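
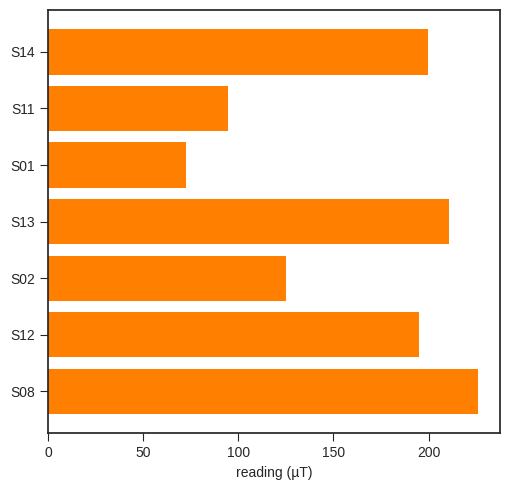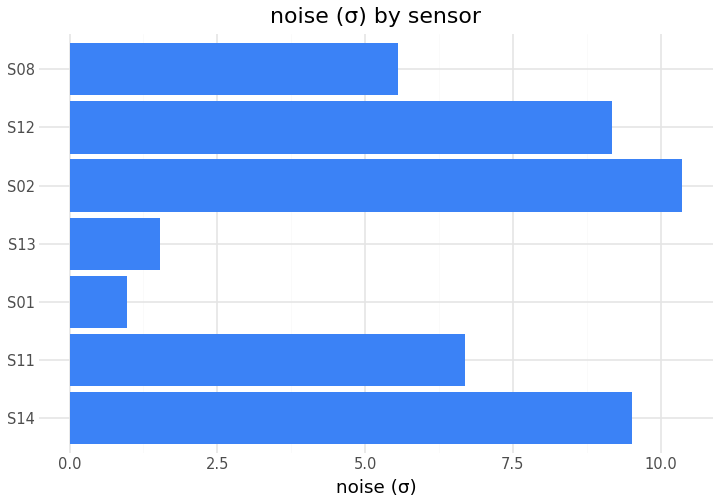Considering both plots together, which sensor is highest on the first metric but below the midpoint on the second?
S08

Chart 2 median noise (σ) ≈ 7; below-median sensors: S01, S13, S08. Among those, S08 has the highest reading (µT) (≈ 225).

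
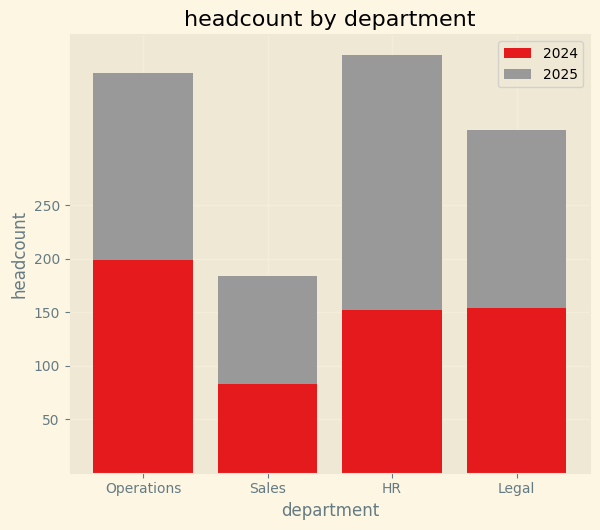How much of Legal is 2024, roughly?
≈ 150

2024 top ≈ 150, bottom ≈ 0; segment ≈ 150.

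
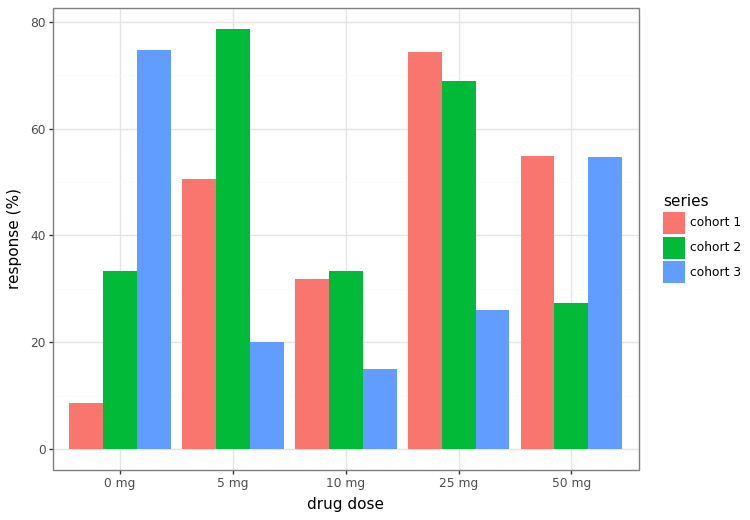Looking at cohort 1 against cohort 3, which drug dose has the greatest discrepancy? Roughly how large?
0 mg, ≈ 60 %

0 mg: cohort 1 ≈ 10, cohort 3 ≈ 70 → gap ≈ 60. Next-largest (25 mg) is only ≈ 40.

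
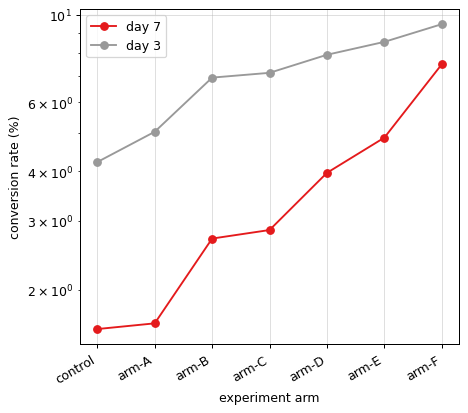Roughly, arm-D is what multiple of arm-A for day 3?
≈ 1.6×

arm-D ≈ 8, arm-A ≈ 5; 8/5 ≈ 1.6.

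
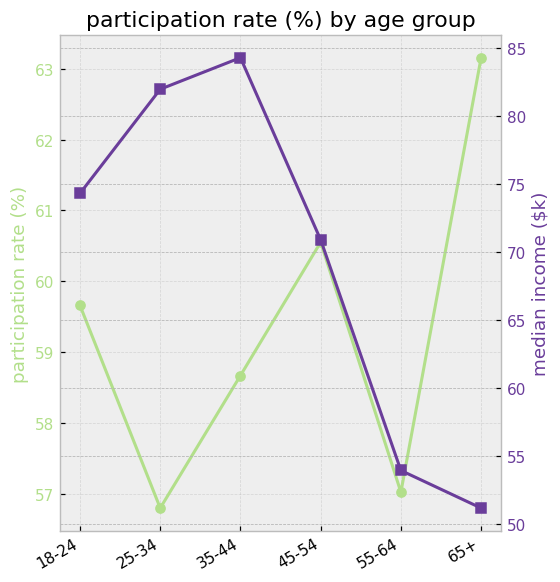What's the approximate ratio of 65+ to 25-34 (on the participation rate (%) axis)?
65+ ≈ 63, 25-34 ≈ 57; 63/57 ≈ 1.11.

≈ 1.11×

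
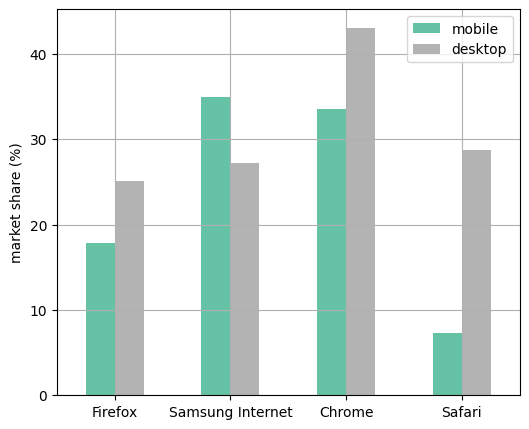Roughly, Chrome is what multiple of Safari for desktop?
Chrome ≈ 45, Safari ≈ 30; 45/30 ≈ 1.5.

≈ 1.5×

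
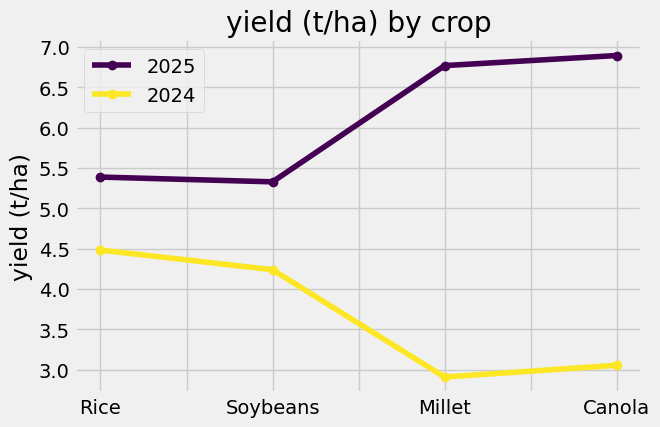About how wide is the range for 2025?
≈ 1.5

Max Canola ≈ 7.0, min Soybeans ≈ 5.5; range ≈ 1.5.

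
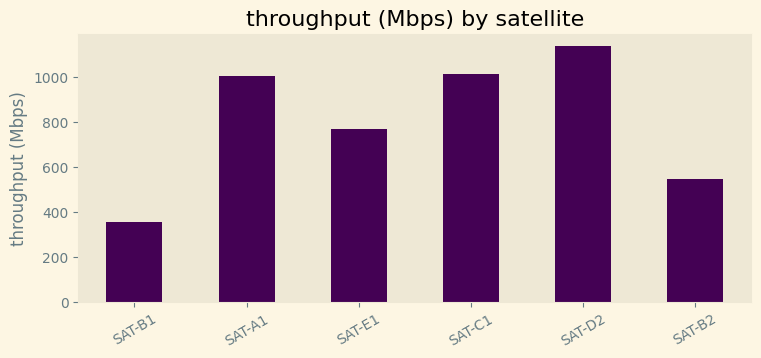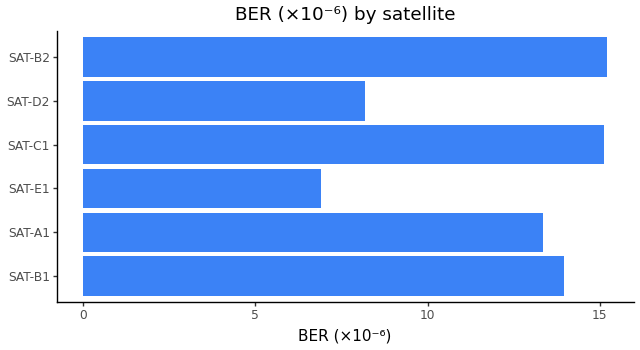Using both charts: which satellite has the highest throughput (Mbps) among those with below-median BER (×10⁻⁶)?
Chart 2 median BER (×10⁻⁶) ≈ 14; below-median satellites: SAT-A1, SAT-E1, SAT-D2. Among those, SAT-D2 has the highest throughput (Mbps) (≈ 1200).

SAT-D2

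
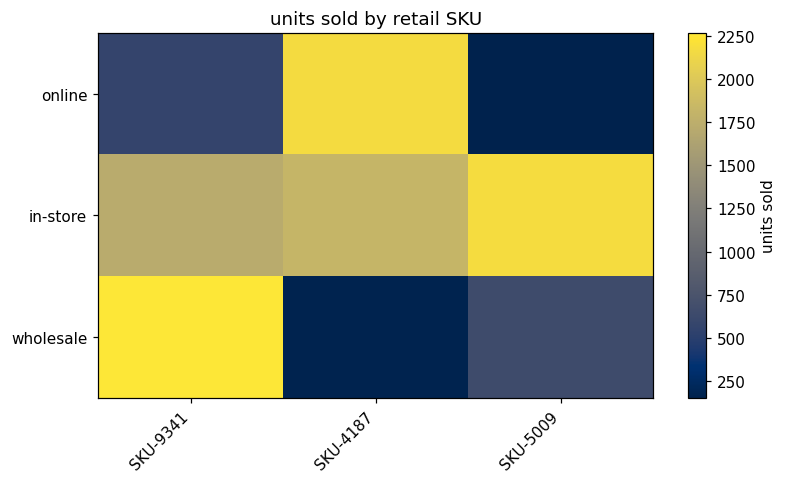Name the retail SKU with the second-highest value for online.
SKU-9341

Top 3 for online: SKU-4187 ≈ 2200, SKU-9341 ≈ 600, SKU-5009 ≈ 200.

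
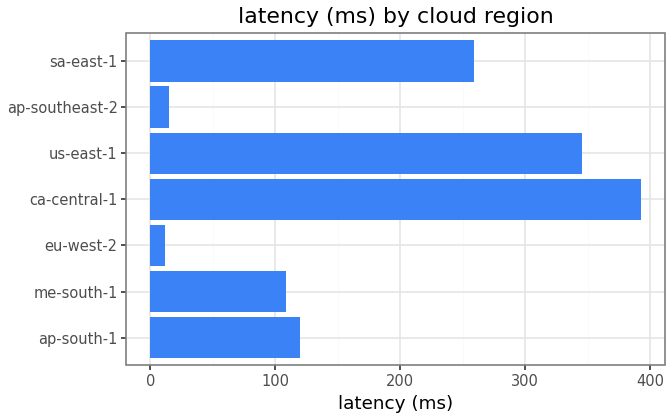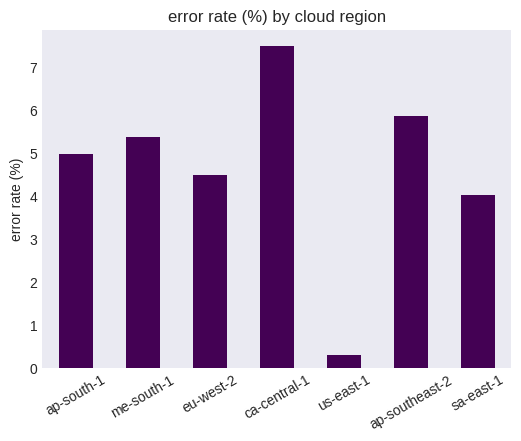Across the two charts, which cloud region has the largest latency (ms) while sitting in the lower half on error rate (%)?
Chart 2 median error rate (%) ≈ 5; below-median cloud regions: eu-west-2, us-east-1, sa-east-1. Among those, us-east-1 has the highest latency (ms) (≈ 350).

us-east-1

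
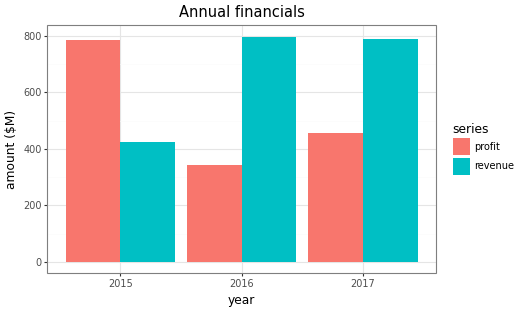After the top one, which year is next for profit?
Top 3 for profit: 2015 ≈ 800, 2017 ≈ 500, 2016 ≈ 300.

2017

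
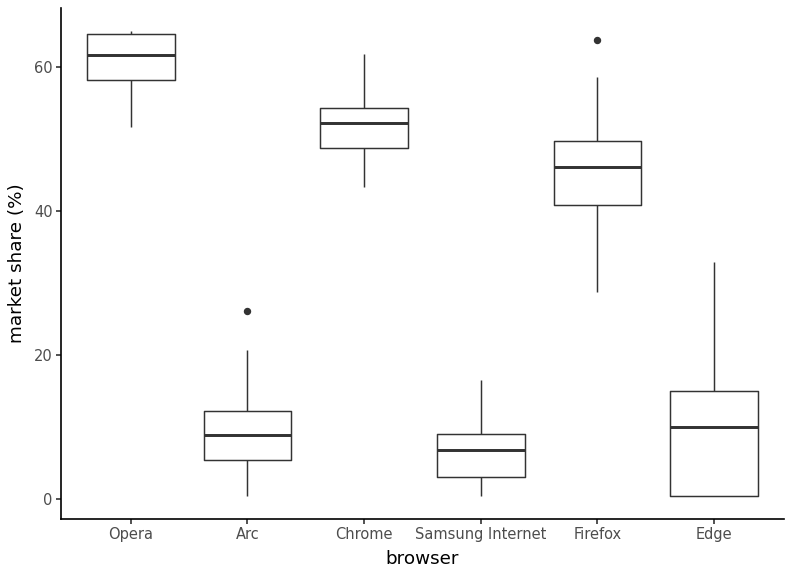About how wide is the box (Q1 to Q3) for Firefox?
Q3 ≈ 50, Q1 ≈ 40; IQR ≈ 10.

≈ 10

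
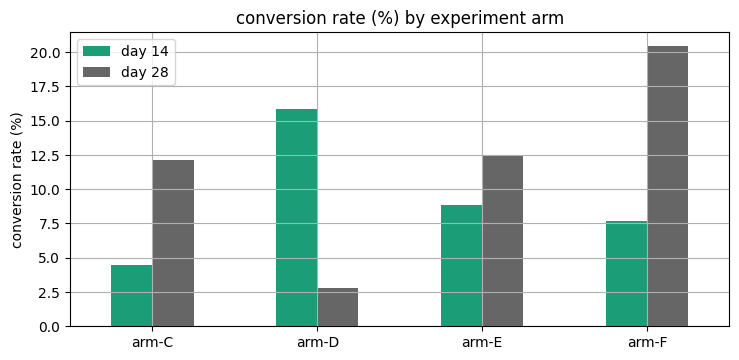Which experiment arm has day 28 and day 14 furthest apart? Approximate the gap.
arm-D, ≈ 14 %

arm-D: day 28 ≈ 2, day 14 ≈ 16 → gap ≈ 14. Next-largest (arm-F) is only ≈ 12.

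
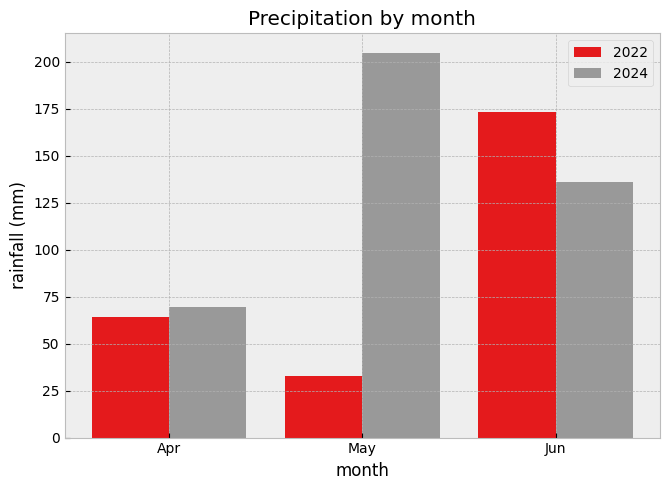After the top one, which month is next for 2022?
Apr

Top 3 for 2022: Jun ≈ 180, Apr ≈ 60, May ≈ 40.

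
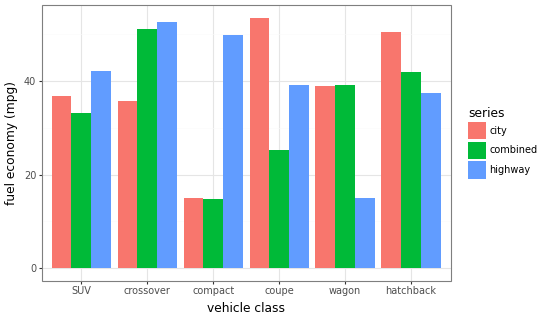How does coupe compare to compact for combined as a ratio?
coupe ≈ 25, compact ≈ 15; 25/15 ≈ 1.67.

≈ 1.67×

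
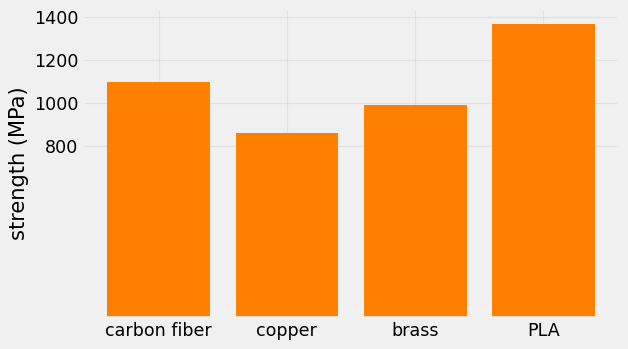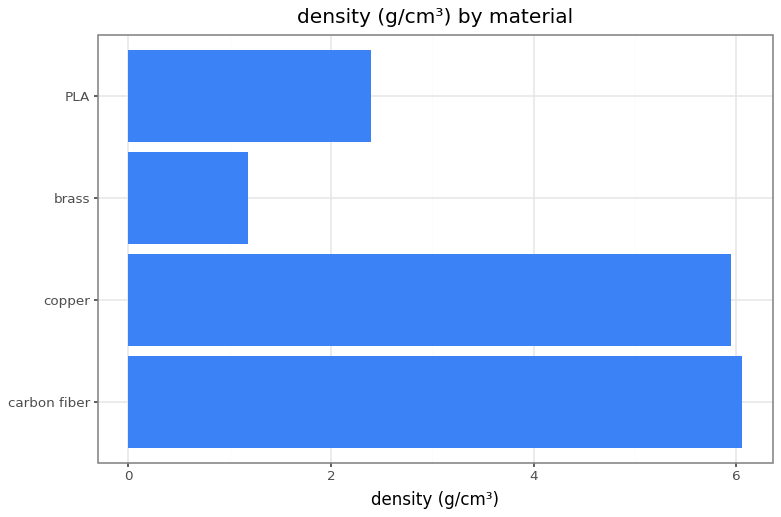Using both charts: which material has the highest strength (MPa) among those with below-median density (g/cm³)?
Chart 2 median density (g/cm³) ≈ 4; below-median materials: brass, PLA. Among those, PLA has the highest strength (MPa) (≈ 1400).

PLA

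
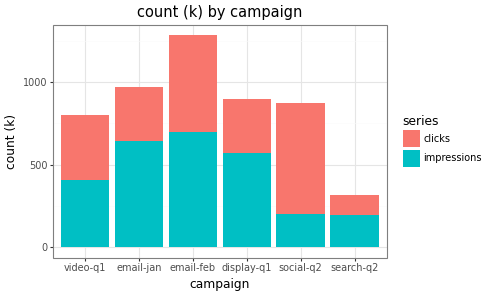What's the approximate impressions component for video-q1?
impressions top ≈ 400, bottom ≈ 0; segment ≈ 400.

≈ 400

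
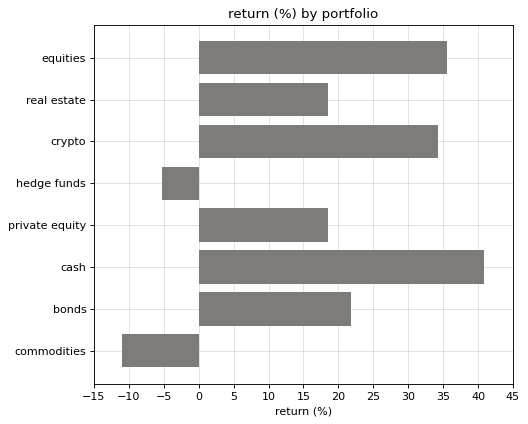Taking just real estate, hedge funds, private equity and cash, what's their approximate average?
(20 + -5 + 20 + 40) / 4 ≈ 19.

≈ 19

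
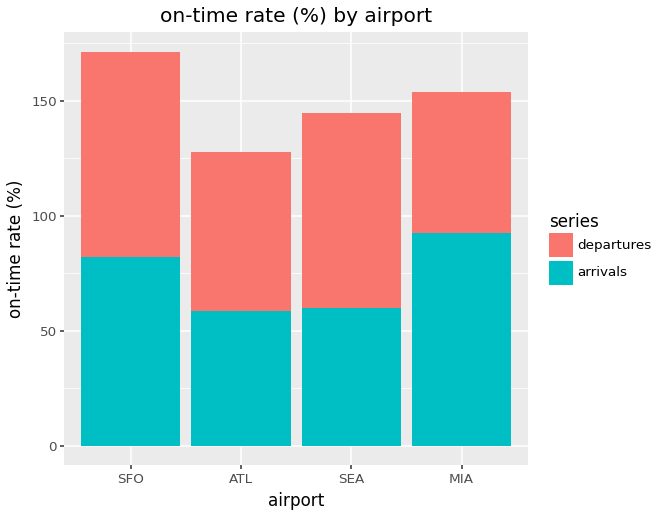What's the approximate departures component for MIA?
≈ 60

departures top ≈ 160, bottom ≈ 100; segment ≈ 60.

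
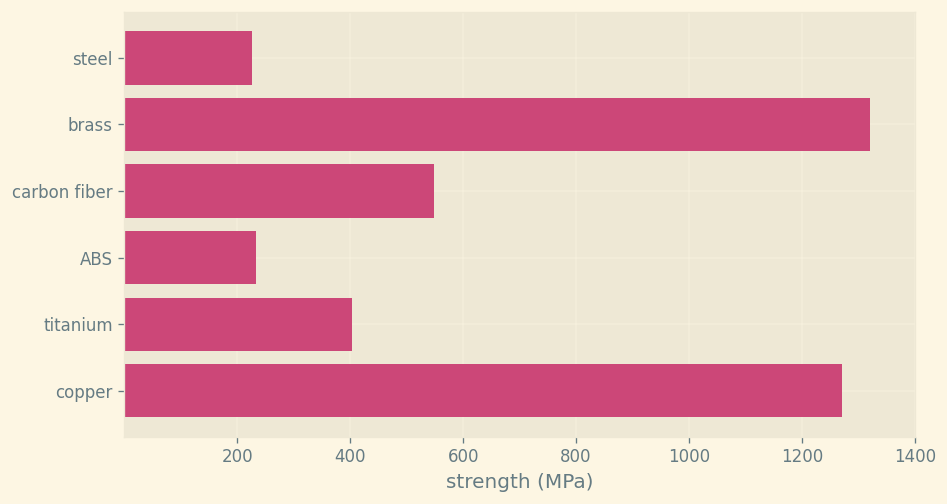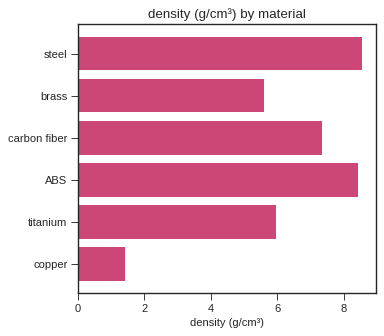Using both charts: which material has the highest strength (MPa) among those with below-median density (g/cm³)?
Chart 2 median density (g/cm³) ≈ 7; below-median materials: brass, titanium, copper. Among those, brass has the highest strength (MPa) (≈ 1400).

brass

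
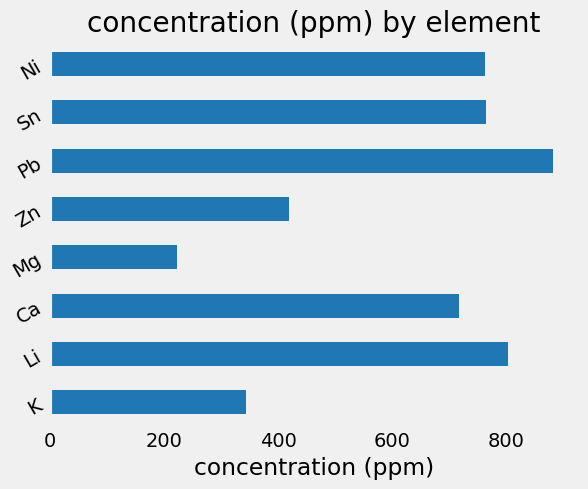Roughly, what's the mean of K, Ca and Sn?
≈ 600

(300 + 700 + 800) / 3 ≈ 600.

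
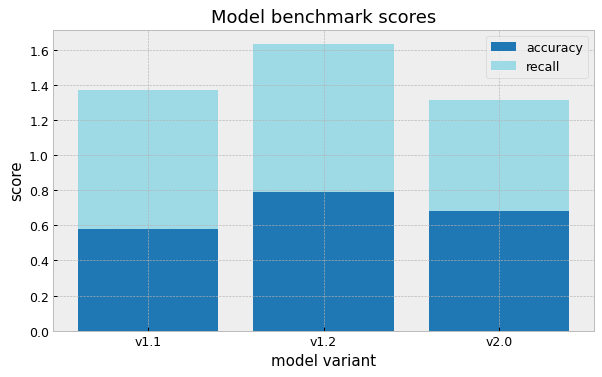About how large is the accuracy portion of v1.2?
accuracy top ≈ 0.8, bottom ≈ 0.0; segment ≈ 0.8.

≈ 0.8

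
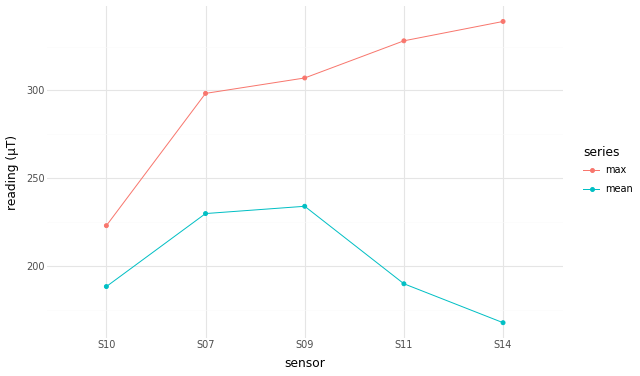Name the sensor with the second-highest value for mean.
Top 3 for mean: S09 ≈ 240, S07 ≈ 220, S11 ≈ 180.

S07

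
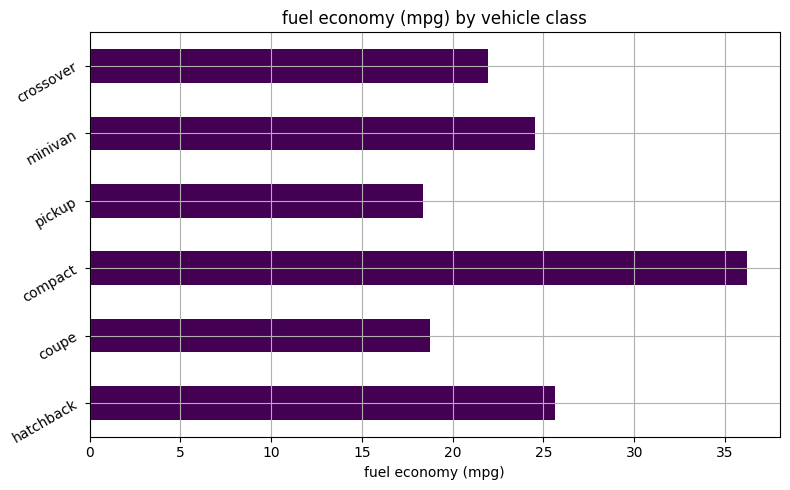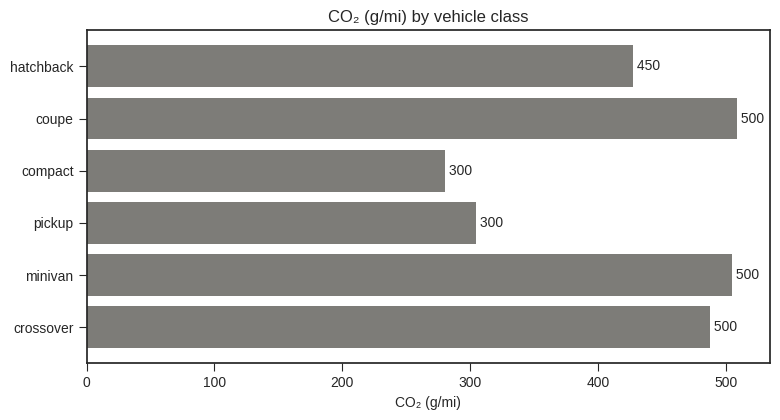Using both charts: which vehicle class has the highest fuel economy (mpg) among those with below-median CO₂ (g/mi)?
Chart 2 median CO₂ (g/mi) ≈ 450; below-median vehicle classes: hatchback, compact, pickup. Among those, compact has the highest fuel economy (mpg) (≈ 35).

compact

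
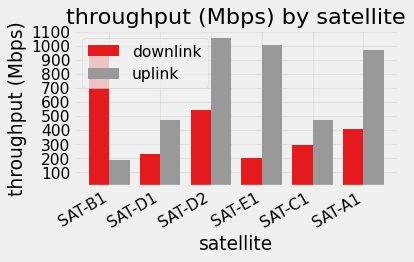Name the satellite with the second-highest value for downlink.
SAT-D2

Top 3 for downlink: SAT-B1 ≈ 900, SAT-D2 ≈ 500, SAT-A1 ≈ 400.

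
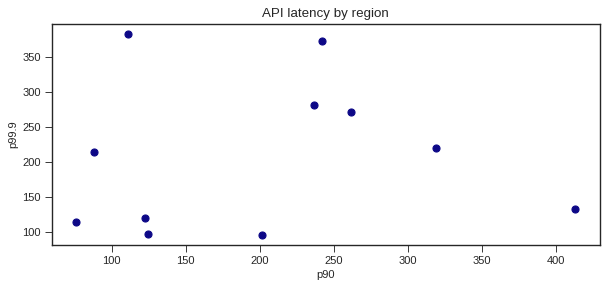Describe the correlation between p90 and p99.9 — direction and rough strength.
no clear correlation

Points are roughly uncorrelated; weak (|r| ≈ 0.1).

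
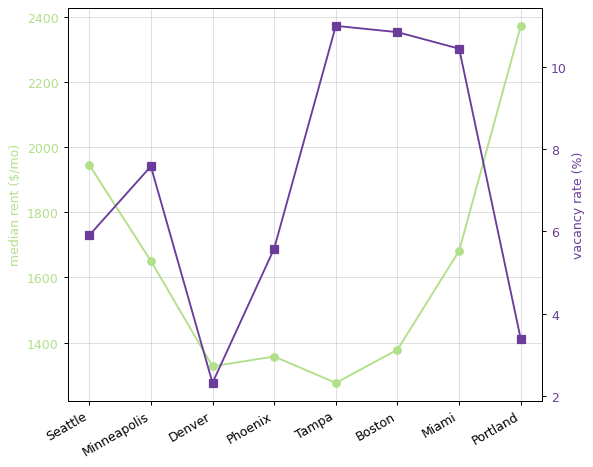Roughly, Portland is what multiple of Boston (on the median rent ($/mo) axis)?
≈ 1.71×

Portland ≈ 2400, Boston ≈ 1400; 2400/1400 ≈ 1.71.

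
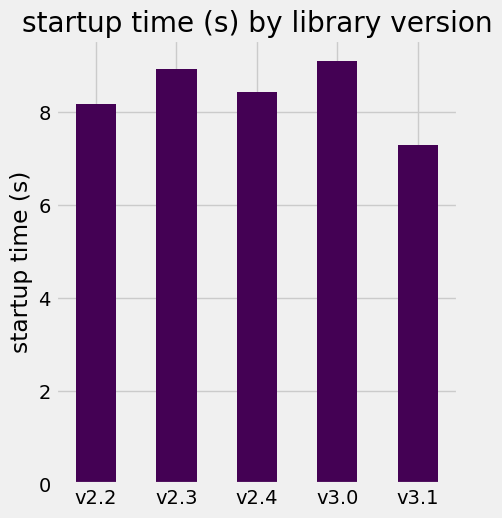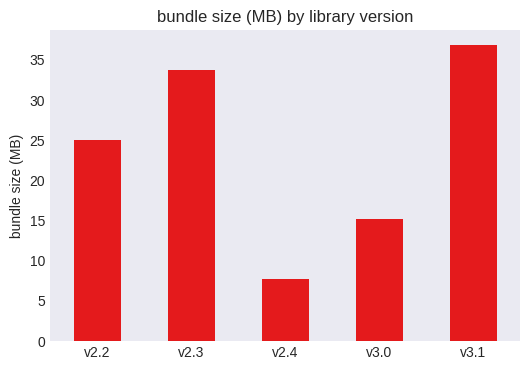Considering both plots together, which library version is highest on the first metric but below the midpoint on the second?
v3.0

Chart 2 median bundle size (MB) ≈ 25; below-median library versions: v2.4, v3.0. Among those, v3.0 has the highest startup time (s) (≈ 9).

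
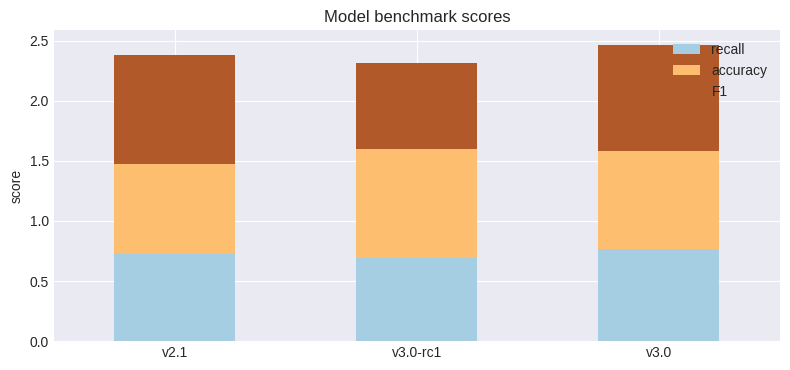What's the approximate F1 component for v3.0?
F1 top ≈ 2.5, bottom ≈ 1.5; segment ≈ 1.0.

≈ 1.0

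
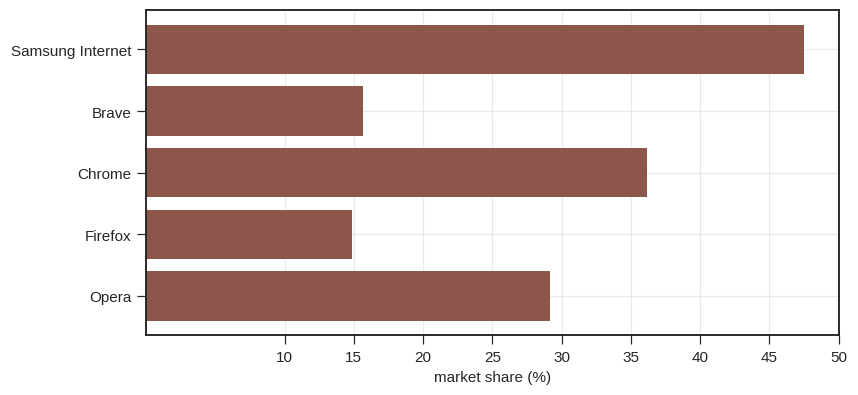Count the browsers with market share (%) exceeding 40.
1

Above 40: Samsung Internet.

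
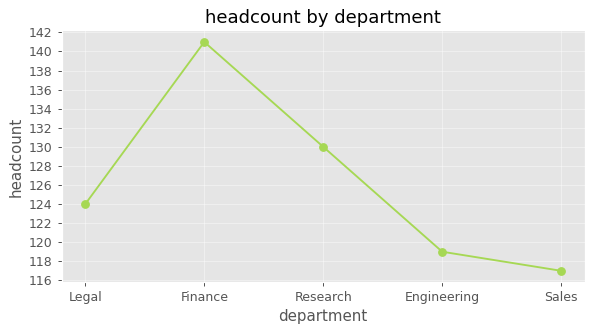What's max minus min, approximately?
Max Finance ≈ 140, min Sales ≈ 116; range ≈ 24.

≈ 24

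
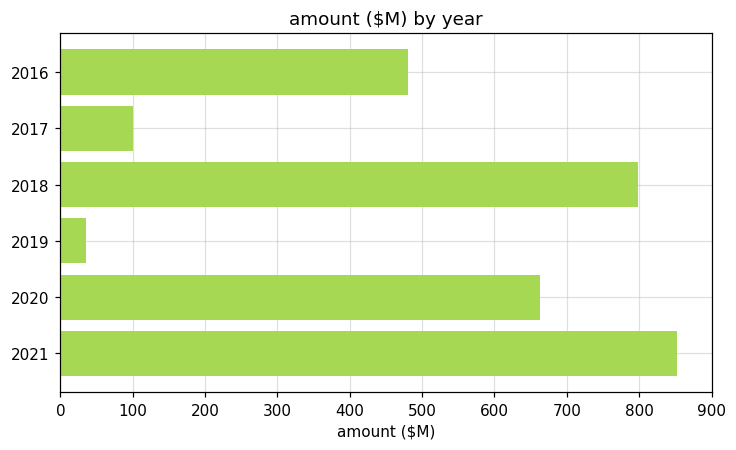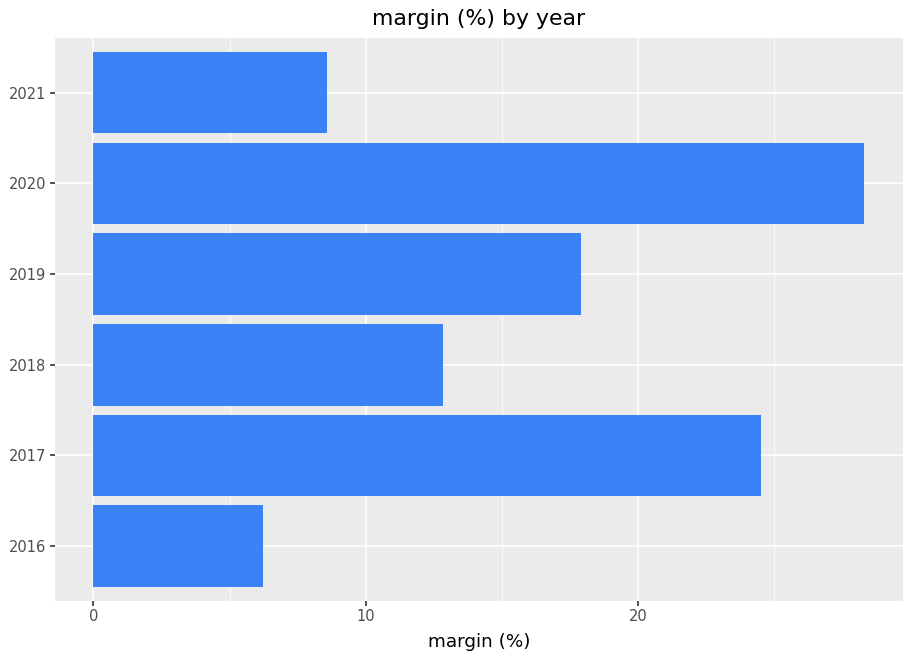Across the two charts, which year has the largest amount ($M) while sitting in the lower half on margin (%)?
Chart 2 median margin (%) ≈ 15; below-median years: 2016, 2018, 2021. Among those, 2021 has the highest amount ($M) (≈ 900).

2021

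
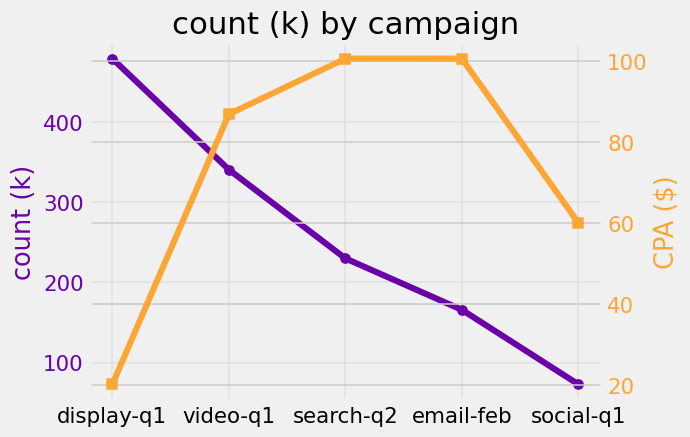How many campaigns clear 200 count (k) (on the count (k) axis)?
3

Above 200: display-q1, video-q1, search-q2.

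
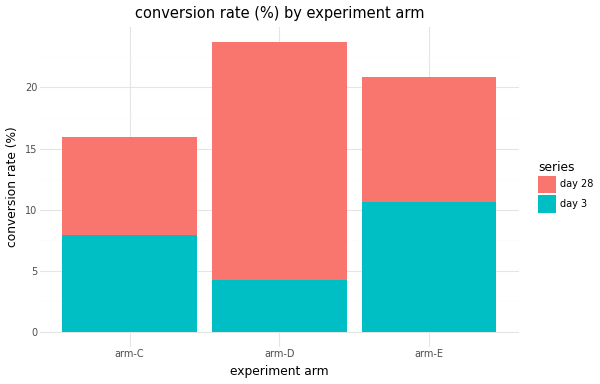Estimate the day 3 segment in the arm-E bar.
day 3 top ≈ 10, bottom ≈ 0; segment ≈ 10.

≈ 10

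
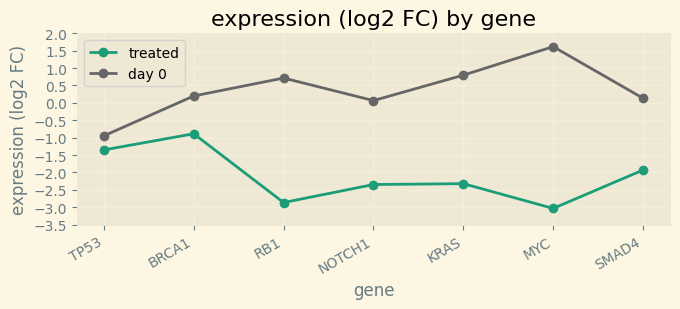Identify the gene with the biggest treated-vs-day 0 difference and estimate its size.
MYC, ≈ 4.5 log2 FC

MYC: treated ≈ -3.0, day 0 ≈ 1.5 → gap ≈ 4.5. Next-largest (RB1) is only ≈ 3.5.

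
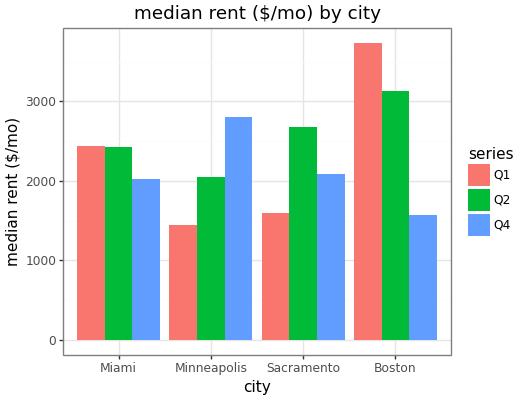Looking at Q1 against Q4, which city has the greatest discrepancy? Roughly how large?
Boston: Q1 ≈ 3500, Q4 ≈ 1500 → gap ≈ 2000. Next-largest (Minneapolis) is only ≈ 1500.

Boston, ≈ 2000 $/mo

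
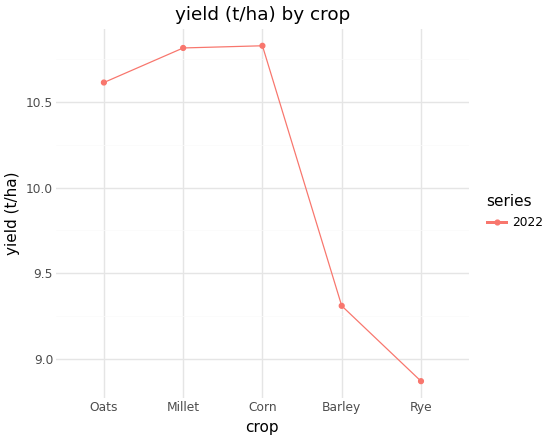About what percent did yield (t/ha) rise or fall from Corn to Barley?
≈ -13%

Corn ≈ 10.8, Barley ≈ 9.4; (9.4 − 10.8) / 10.8 ≈ -13%.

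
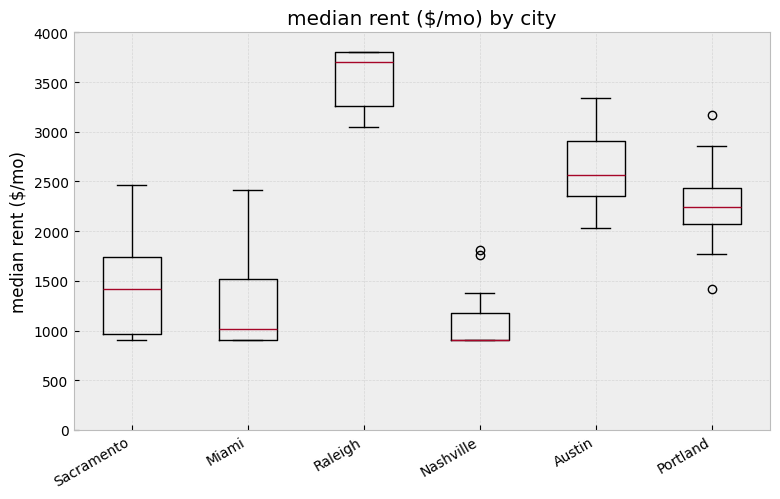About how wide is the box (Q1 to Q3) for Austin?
≈ 500

Q3 ≈ 3000, Q1 ≈ 2500; IQR ≈ 500.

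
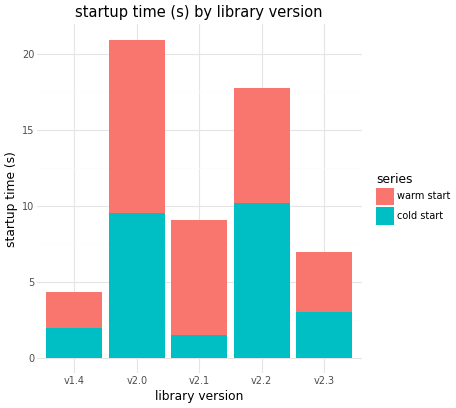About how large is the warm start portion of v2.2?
≈ 8

warm start top ≈ 18, bottom ≈ 10; segment ≈ 8.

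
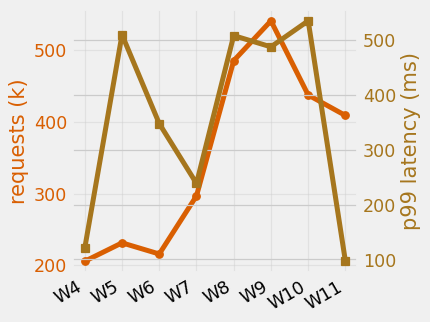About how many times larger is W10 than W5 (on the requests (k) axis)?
W10 ≈ 450, W5 ≈ 250; 450/250 ≈ 1.8.

≈ 1.8×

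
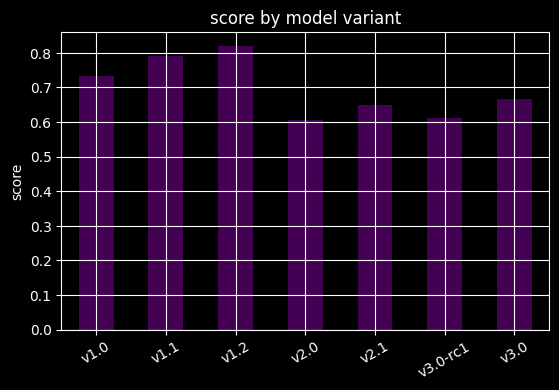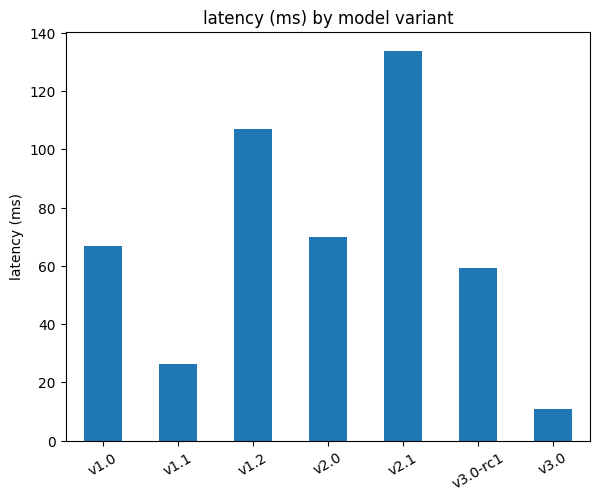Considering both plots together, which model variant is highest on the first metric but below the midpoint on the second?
Chart 2 median latency (ms) ≈ 60; below-median model variants: v1.1, v3.0-rc1, v3.0. Among those, v1.1 has the highest score (≈ 0.8).

v1.1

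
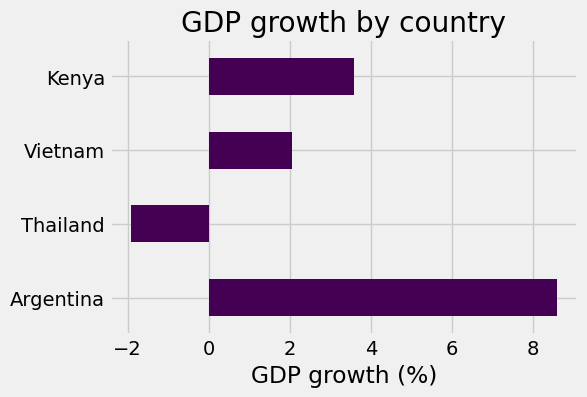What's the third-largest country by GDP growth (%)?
Vietnam

Top 4: Argentina ≈ 9, Kenya ≈ 4, Vietnam ≈ 2, Thailand ≈ -2.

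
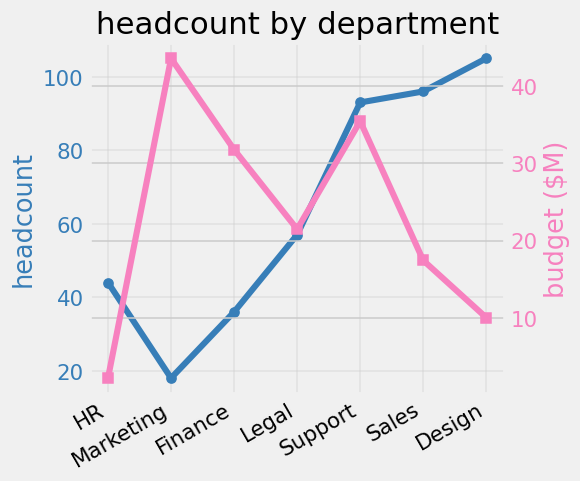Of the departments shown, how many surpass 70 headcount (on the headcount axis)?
3

Above 70: Support, Sales, Design.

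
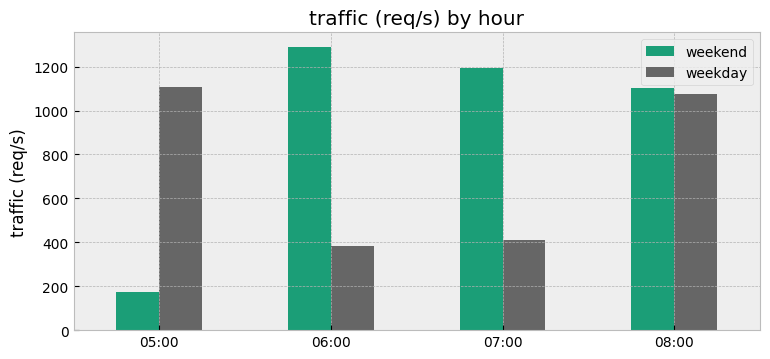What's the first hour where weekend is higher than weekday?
06:00

05:00: weekend ≈ 200 vs weekday ≈ 1200 (not yet); 06:00: weekend ≈ 1200 vs weekday ≈ 400 (first crossover).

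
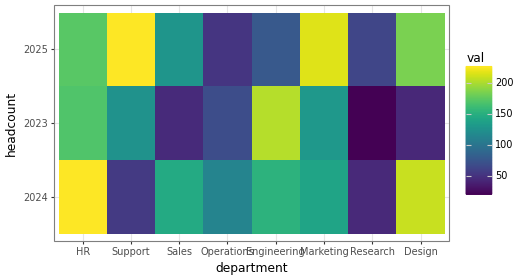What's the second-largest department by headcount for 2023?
Top 3 for 2023: Engineering ≈ 200, HR ≈ 160, Marketing ≈ 120.

HR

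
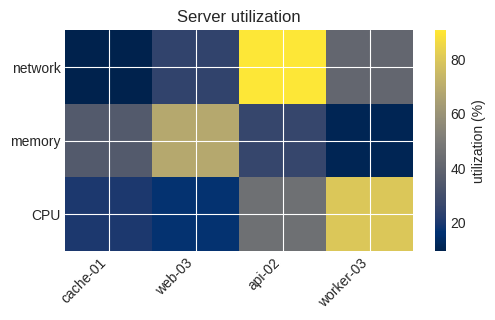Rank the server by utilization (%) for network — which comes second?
worker-03

Top 3 for network: api-02 ≈ 90, worker-03 ≈ 40, web-03 ≈ 20.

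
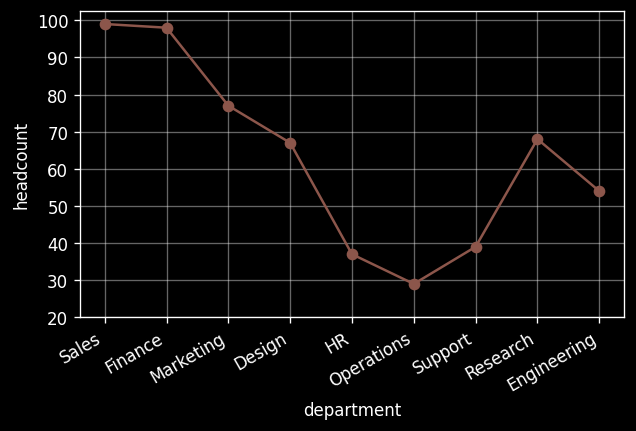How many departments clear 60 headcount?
5

Above 60: Sales, Finance, Marketing, Design, Research.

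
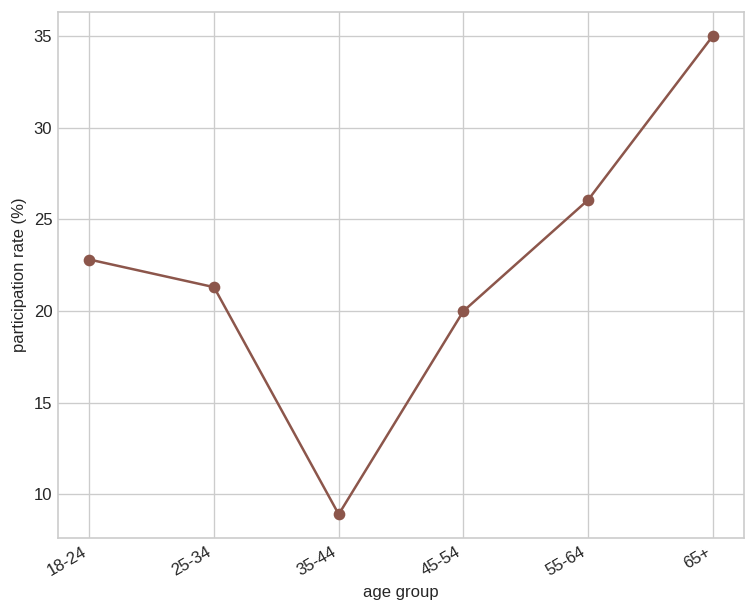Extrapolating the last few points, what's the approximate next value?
Last three: 20, 25, 35 → slope ≈ 7.5/step → next ≈ 42.5.

≈ 42.5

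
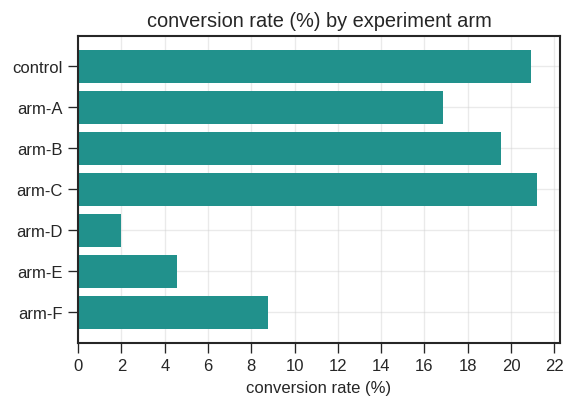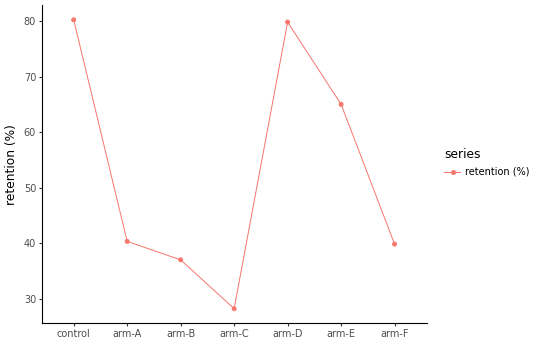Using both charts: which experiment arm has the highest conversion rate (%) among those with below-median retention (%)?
Chart 2 median retention (%) ≈ 40; below-median experiment arms: arm-B, arm-C, arm-F. Among those, arm-C has the highest conversion rate (%) (≈ 22).

arm-C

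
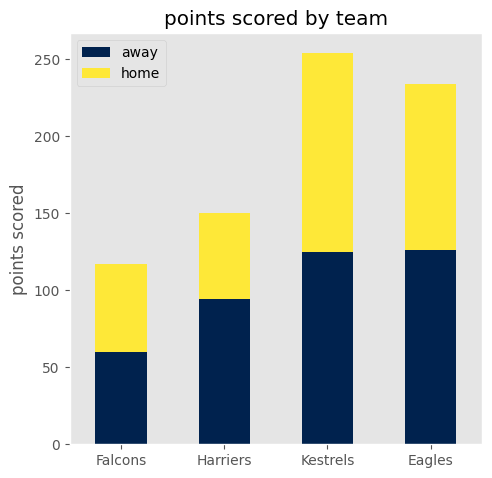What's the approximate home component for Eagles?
home top ≈ 225, bottom ≈ 125; segment ≈ 100.

≈ 100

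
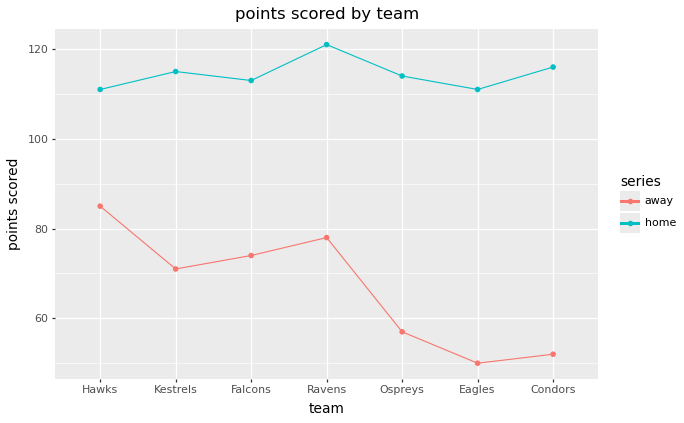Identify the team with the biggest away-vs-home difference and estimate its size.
Condors, ≈ 70

Condors: away ≈ 50, home ≈ 120 → gap ≈ 70. Next-largest (Eagles) is only ≈ 60.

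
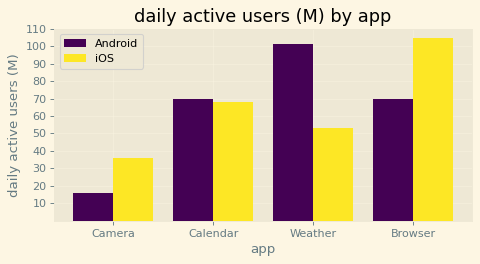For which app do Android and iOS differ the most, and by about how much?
Weather, ≈ 50 M

Weather: Android ≈ 100, iOS ≈ 50 → gap ≈ 50. Next-largest (Browser) is only ≈ 30.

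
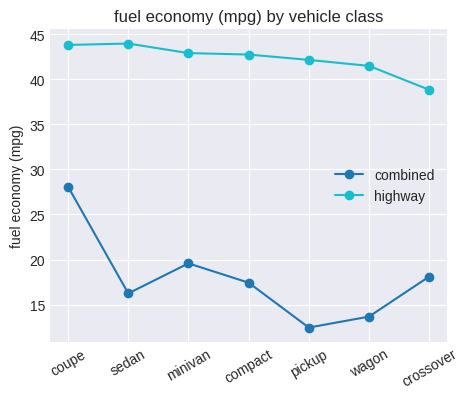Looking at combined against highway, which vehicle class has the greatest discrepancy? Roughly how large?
pickup, ≈ 30 mpg

pickup: combined ≈ 10, highway ≈ 40 → gap ≈ 30. Next-largest (wagon) is only ≈ 25.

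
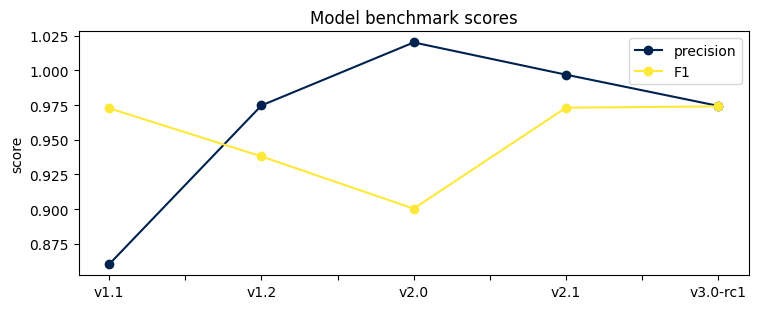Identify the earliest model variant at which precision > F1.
v1.1: precision ≈ 0.86 vs F1 ≈ 0.98 (not yet); v1.2: precision ≈ 0.98 vs F1 ≈ 0.94 (first crossover).

v1.2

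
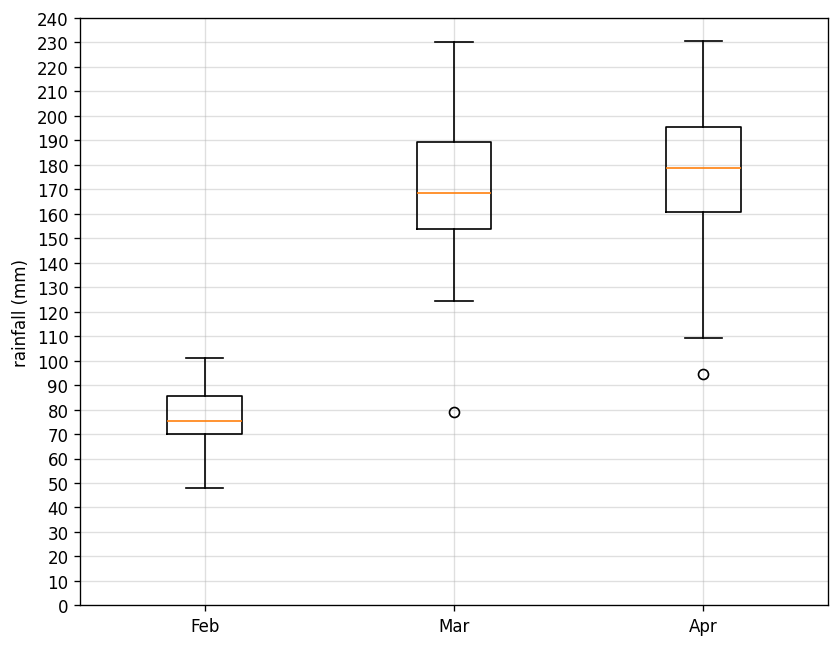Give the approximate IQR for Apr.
Q3 ≈ 200, Q1 ≈ 160; IQR ≈ 40.

≈ 40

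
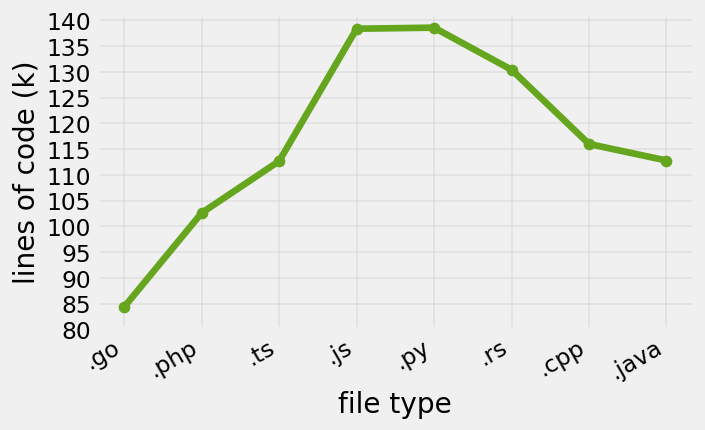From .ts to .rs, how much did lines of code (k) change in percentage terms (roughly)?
≈ +13%

.ts ≈ 115, .rs ≈ 130; (130 − 115) / 115 ≈ +13%.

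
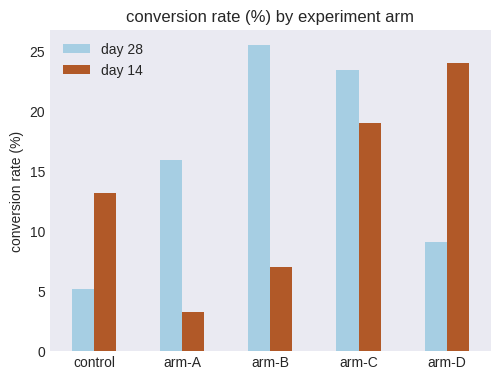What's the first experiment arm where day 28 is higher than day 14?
control: day 28 ≈ 5 vs day 14 ≈ 15 (not yet); arm-A: day 28 ≈ 15 vs day 14 ≈ 5 (first crossover).

arm-A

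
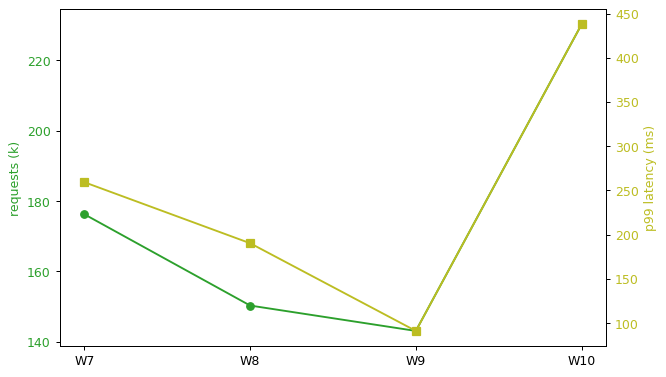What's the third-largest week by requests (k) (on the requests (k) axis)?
Top 4 (on the requests (k) axis): W10 ≈ 230, W7 ≈ 180, W8 ≈ 150, W9 ≈ 140.

W8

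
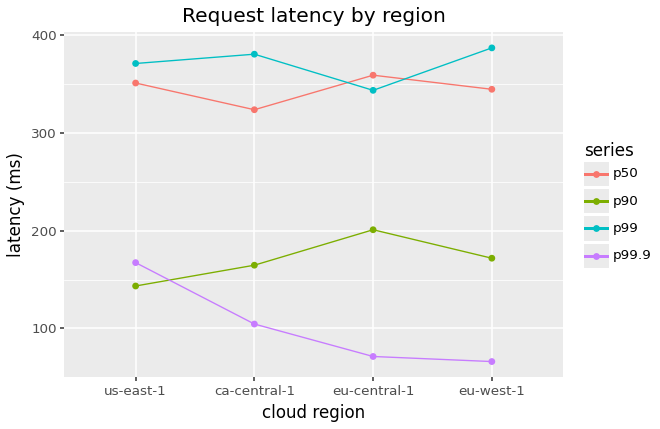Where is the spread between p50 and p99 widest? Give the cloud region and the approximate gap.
ca-central-1: p50 ≈ 300, p99 ≈ 400 → gap ≈ 100. Next-largest (eu-west-1) is only ≈ 50.

ca-central-1, ≈ 100 ms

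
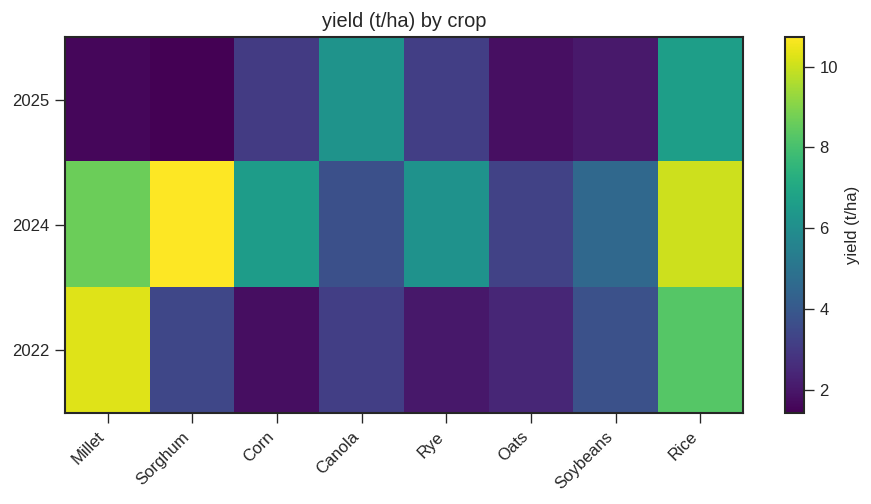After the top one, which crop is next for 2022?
Top 3 for 2022: Millet ≈ 10, Rice ≈ 8, Soybeans ≈ 4.

Rice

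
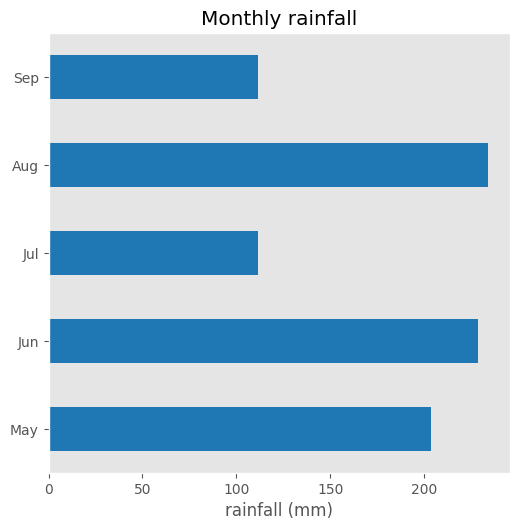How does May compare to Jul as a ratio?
≈ 1.67×

May ≈ 200, Jul ≈ 120; 200/120 ≈ 1.67.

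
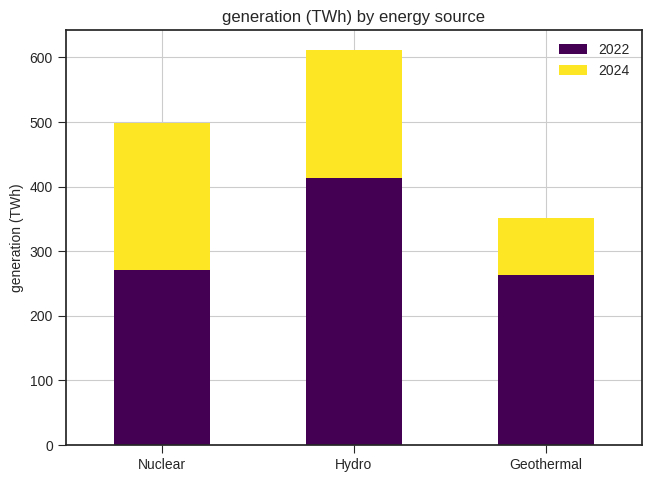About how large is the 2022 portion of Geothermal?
≈ 300

2022 top ≈ 300, bottom ≈ 0; segment ≈ 300.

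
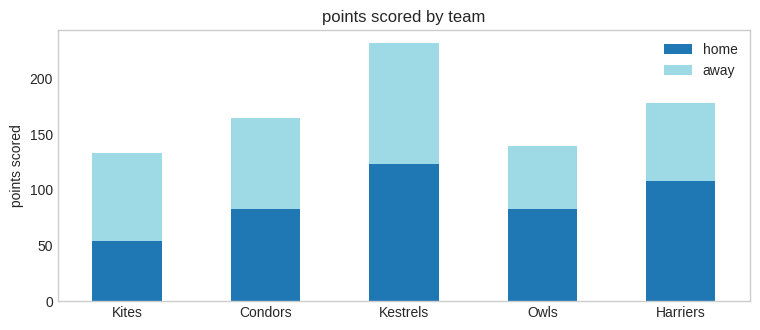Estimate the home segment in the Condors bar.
home top ≈ 80, bottom ≈ 0; segment ≈ 80.

≈ 80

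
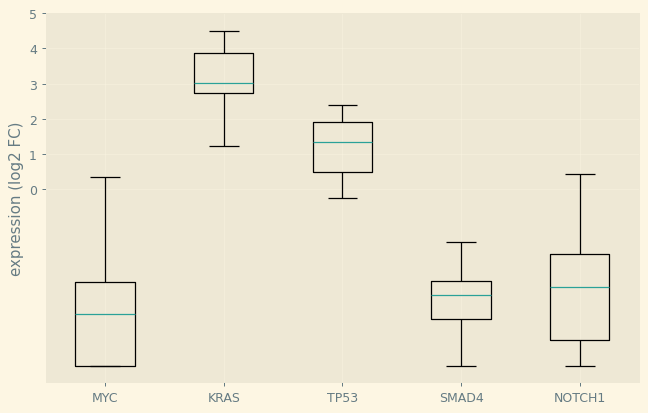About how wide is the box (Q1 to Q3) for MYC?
Q3 ≈ -3, Q1 ≈ -5; IQR ≈ 2.

≈ 2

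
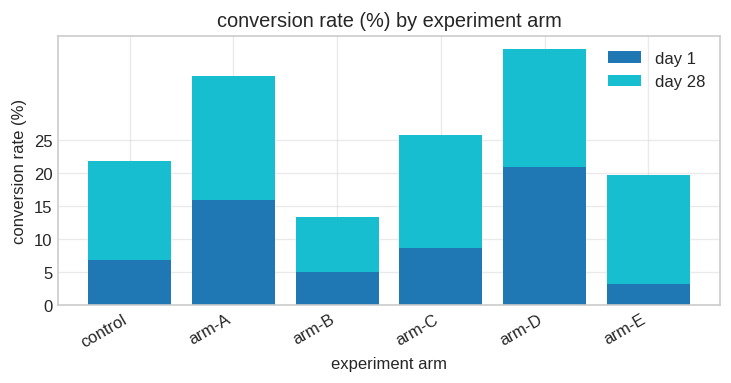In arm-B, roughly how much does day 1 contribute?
day 1 top ≈ 5, bottom ≈ 0; segment ≈ 5.

≈ 5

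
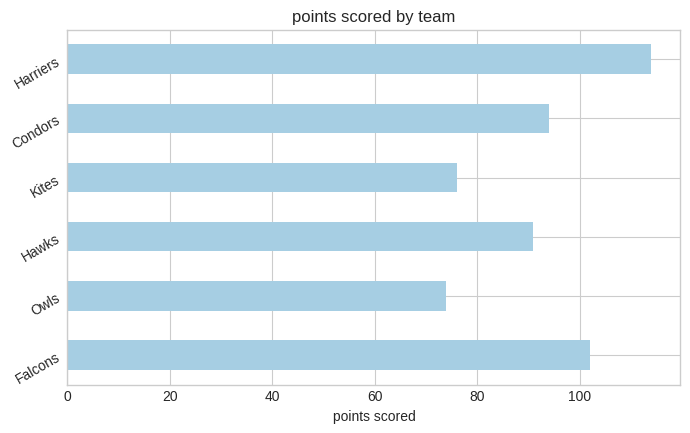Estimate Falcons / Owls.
Falcons ≈ 100, Owls ≈ 70; 100/70 ≈ 1.43.

≈ 1.43×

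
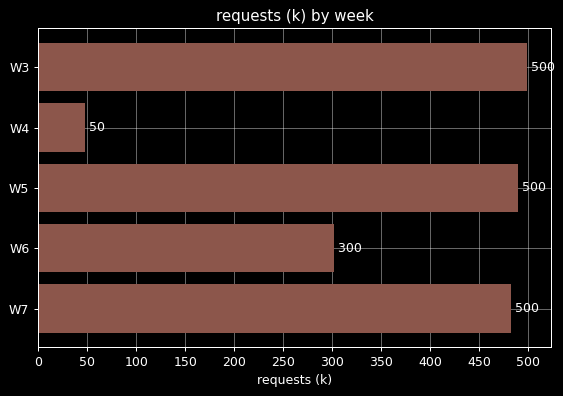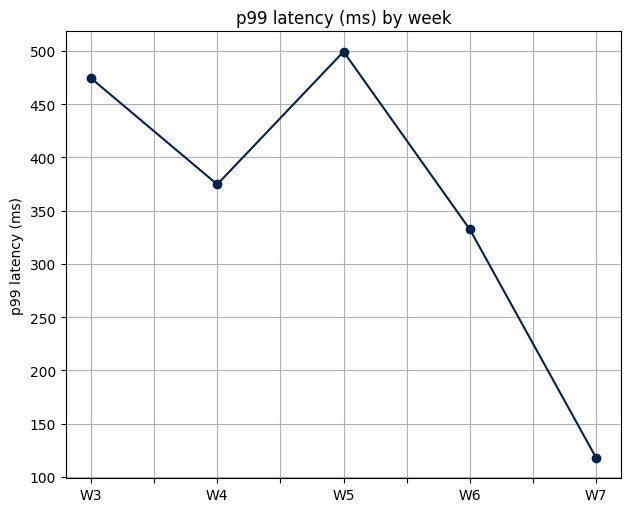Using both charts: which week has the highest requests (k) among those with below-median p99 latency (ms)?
Chart 2 median p99 latency (ms) ≈ 350; below-median weeks: W6, W7. Among those, W7 has the highest requests (k) (≈ 500).

W7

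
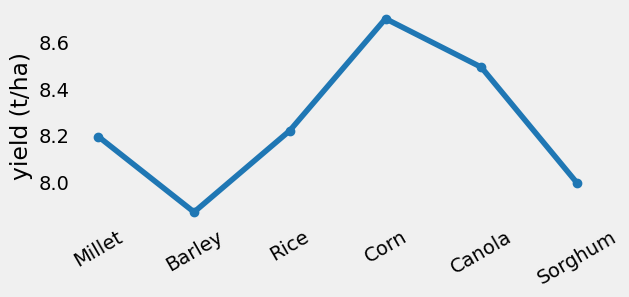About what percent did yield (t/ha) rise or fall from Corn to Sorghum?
Corn ≈ 8.7, Sorghum ≈ 8.0; (8.0 − 8.7) / 8.7 ≈ -8%.

≈ -8%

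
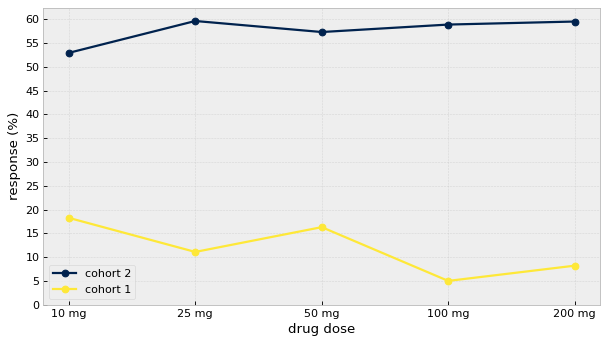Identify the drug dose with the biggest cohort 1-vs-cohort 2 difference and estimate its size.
100 mg, ≈ 55 %

100 mg: cohort 1 ≈ 5, cohort 2 ≈ 60 → gap ≈ 55. Next-largest (200 mg) is only ≈ 50.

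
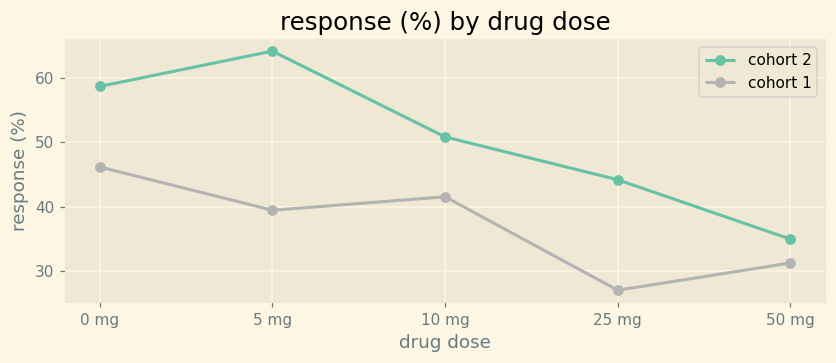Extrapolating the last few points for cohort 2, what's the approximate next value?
Last three: 50, 45, 35 → slope ≈ -7.5/step → next ≈ 27.5.

≈ 27.5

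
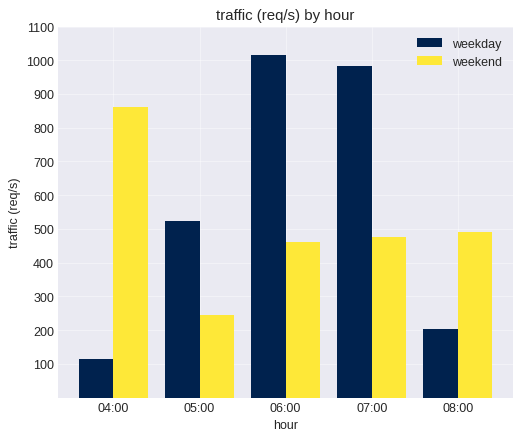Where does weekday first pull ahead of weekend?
04:00: weekday ≈ 100 vs weekend ≈ 900 (not yet); 05:00: weekday ≈ 500 vs weekend ≈ 200 (first crossover).

05:00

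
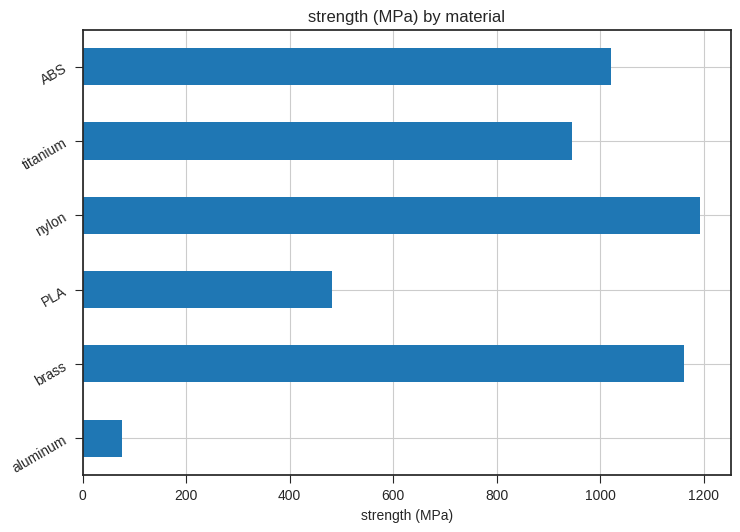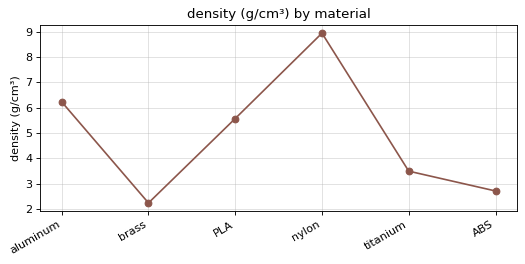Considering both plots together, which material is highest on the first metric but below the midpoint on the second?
brass

Chart 2 median density (g/cm³) ≈ 5; below-median materials: brass, titanium, ABS. Among those, brass has the highest strength (MPa) (≈ 1200).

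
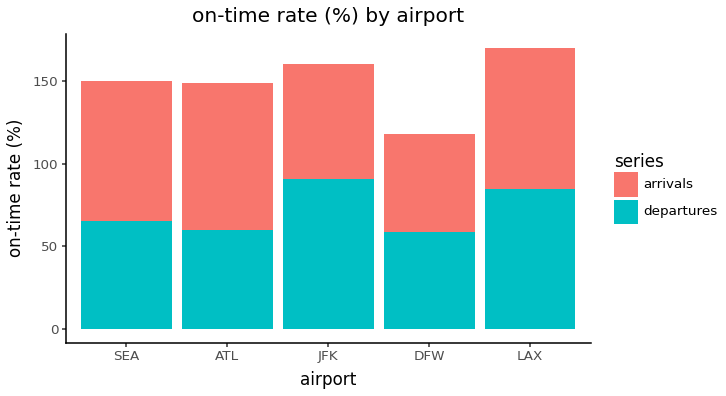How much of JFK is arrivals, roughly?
≈ 60

arrivals top ≈ 160, bottom ≈ 100; segment ≈ 60.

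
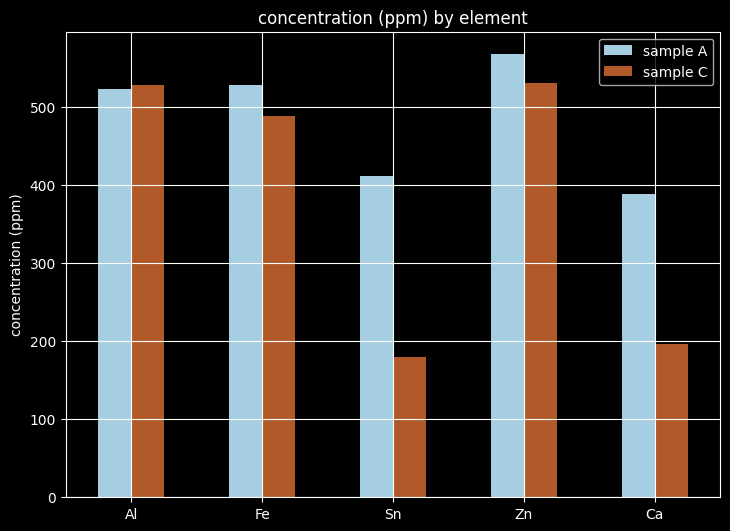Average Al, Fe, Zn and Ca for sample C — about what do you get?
≈ 450

(550 + 500 + 550 + 200) / 4 ≈ 450.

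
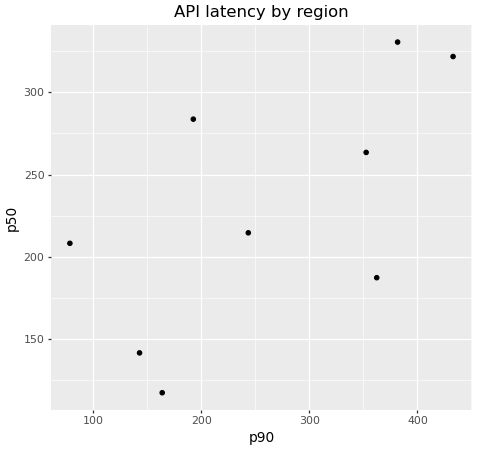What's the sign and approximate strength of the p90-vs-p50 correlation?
Points are positively correlated; moderate (|r| ≈ 0.6).

positive, moderate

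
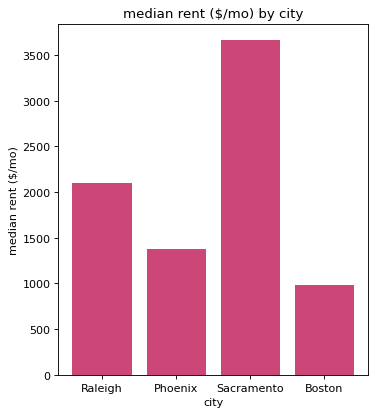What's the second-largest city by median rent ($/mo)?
Top 3: Sacramento ≈ 3500, Raleigh ≈ 2000, Phoenix ≈ 1500.

Raleigh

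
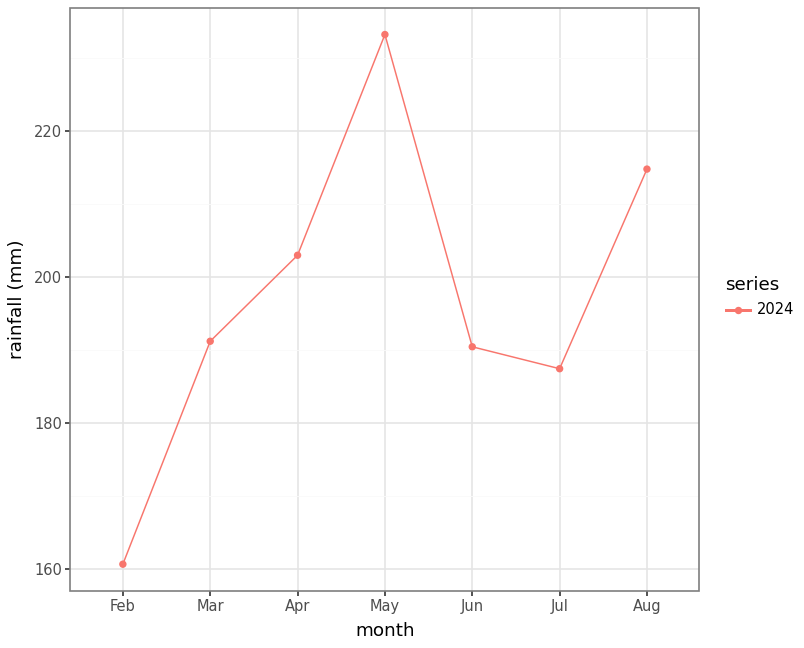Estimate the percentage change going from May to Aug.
May ≈ 230, Aug ≈ 210; (210 − 230) / 230 ≈ -8.7%.

≈ -8.7%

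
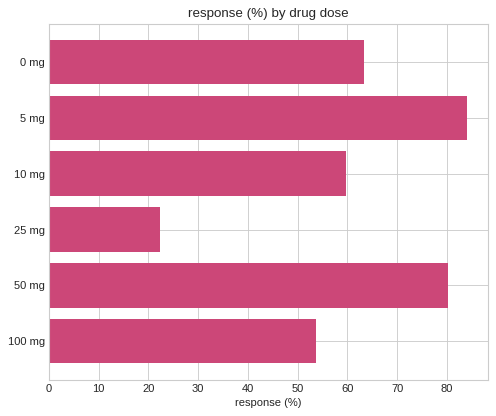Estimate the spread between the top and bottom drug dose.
≈ 60

Max 5 mg ≈ 80, min 25 mg ≈ 20; range ≈ 60.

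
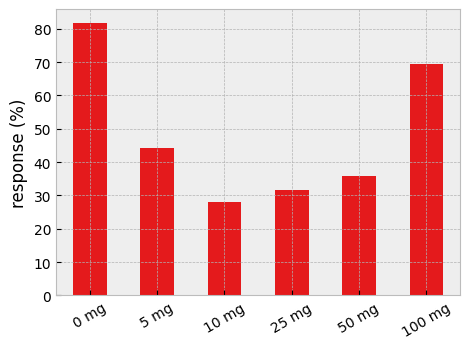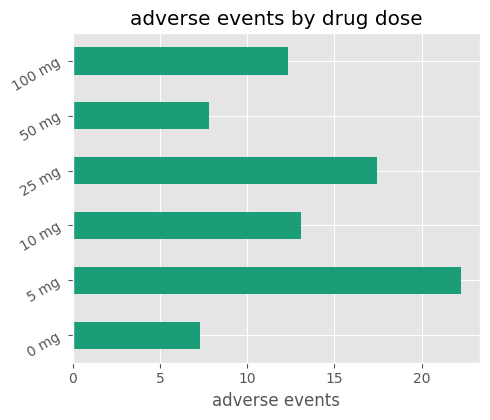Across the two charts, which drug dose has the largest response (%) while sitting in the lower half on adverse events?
Chart 2 median adverse events ≈ 15; below-median drug doses: 0 mg, 50 mg, 100 mg. Among those, 0 mg has the highest response (%) (≈ 80).

0 mg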